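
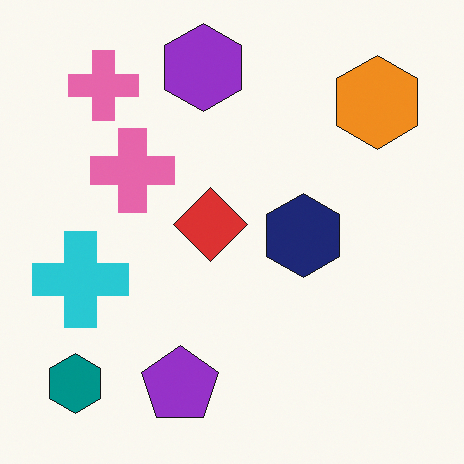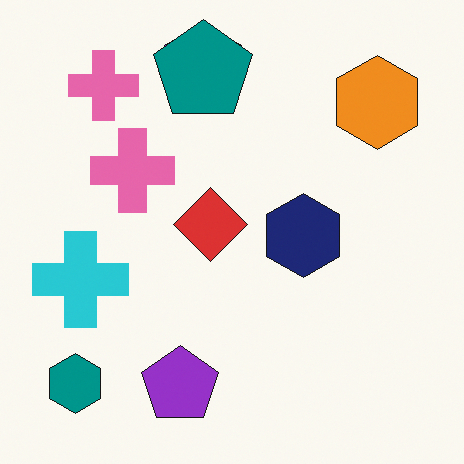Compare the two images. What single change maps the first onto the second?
The transformation is: overlaid with an additional teal pentagon.

A teal pentagon appears in the second image that is absent from the first.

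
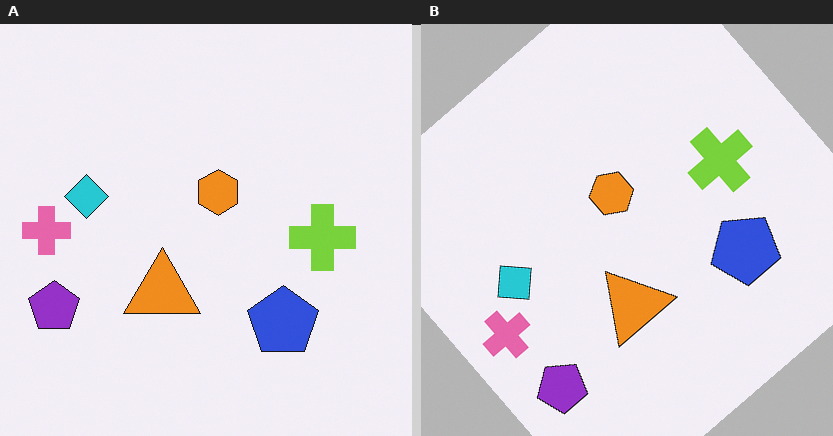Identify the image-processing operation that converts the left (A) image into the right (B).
This is the original image rotated counter-clockwise by a large amount — several tens of degrees.

Every shape is tilted by the same angle and the image corners show triangular fill wedges — a whole-image rotation by a non-right angle.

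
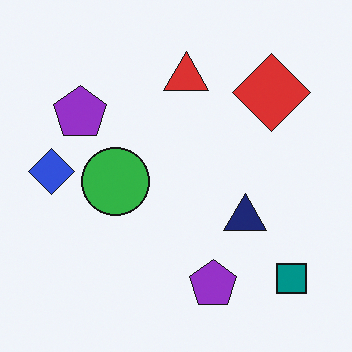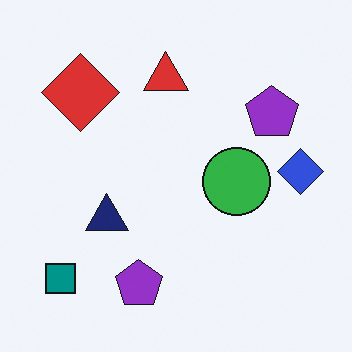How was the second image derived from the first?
The image was flipped horizontally (left ↔ right).

The blue diamond is in the left of the first image and the right of the second — shapes on opposite sides of the vertical midline have swapped in a mirror flip.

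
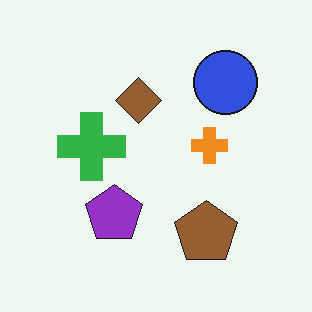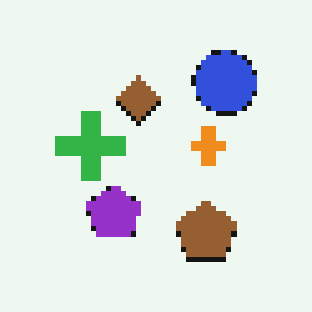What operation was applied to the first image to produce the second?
It was mildly pixelated.

Shapes are reduced to large square blocks; fine edges and outlines are lost — a downscale-then-upscale (mosaic) effect.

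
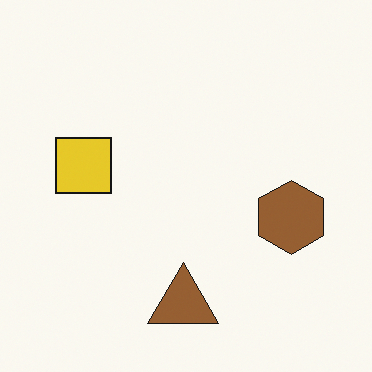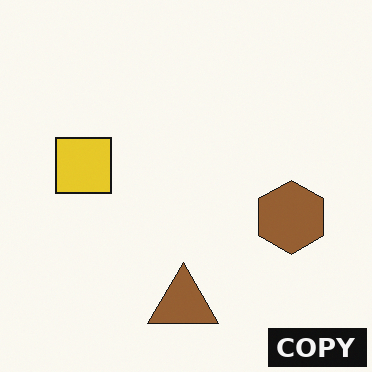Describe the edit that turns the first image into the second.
The transformation is: watermarked with the text "COPY" in the lower-right corner.

A dark label reading "COPY" appears in the lower-right corner.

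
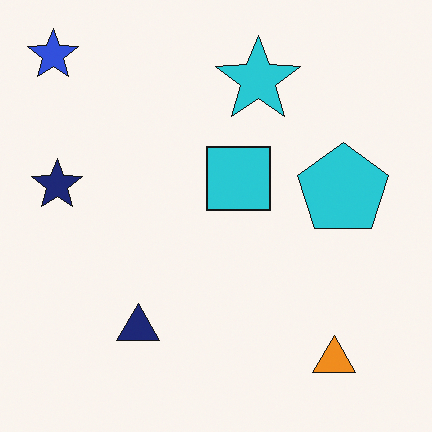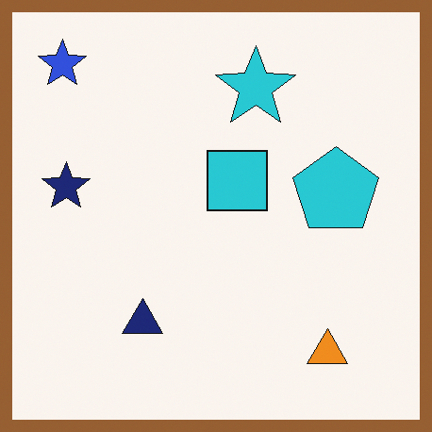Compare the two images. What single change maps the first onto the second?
The transformation is: framed with a brown border.

A solid brown frame runs around the edge of the second image, with the content slightly shrunk inside it.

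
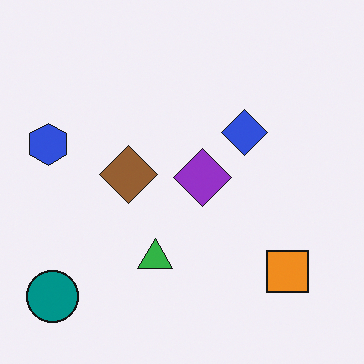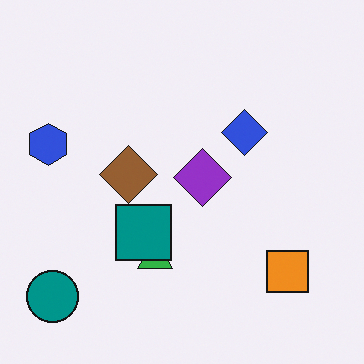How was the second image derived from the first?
The image was overlaid with an additional teal square.

A teal square appears in the second image that is absent from the first.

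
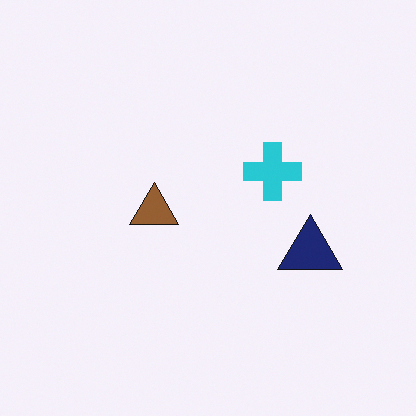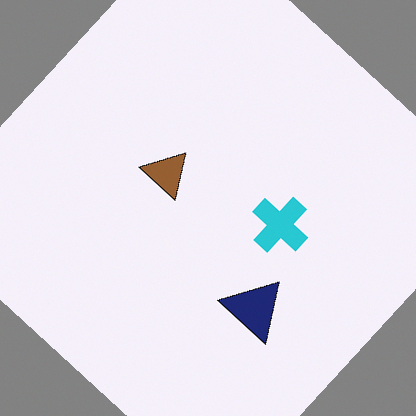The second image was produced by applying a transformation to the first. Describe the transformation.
It was rotated clockwise by a large amount — several tens of degrees.

Every shape is tilted by the same angle and the image corners show triangular fill wedges — a whole-image rotation by a non-right angle.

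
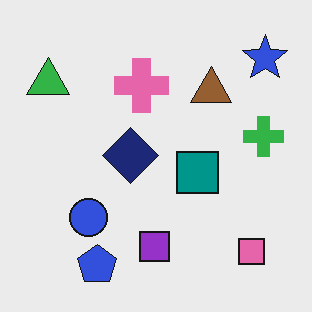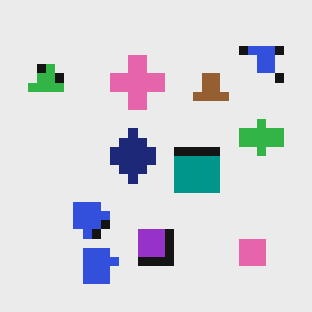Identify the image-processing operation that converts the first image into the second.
The second image is the first heavily pixelated into large blocks.

Shapes are reduced to large square blocks; fine edges and outlines are lost — a downscale-then-upscale (mosaic) effect.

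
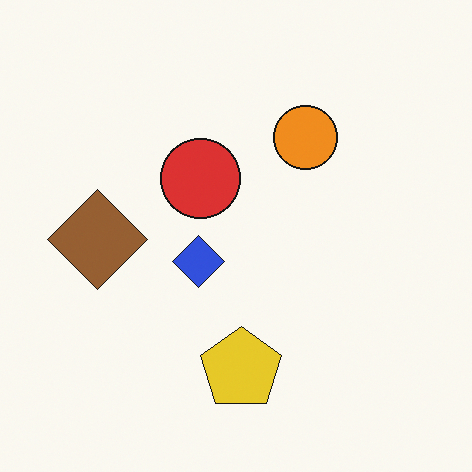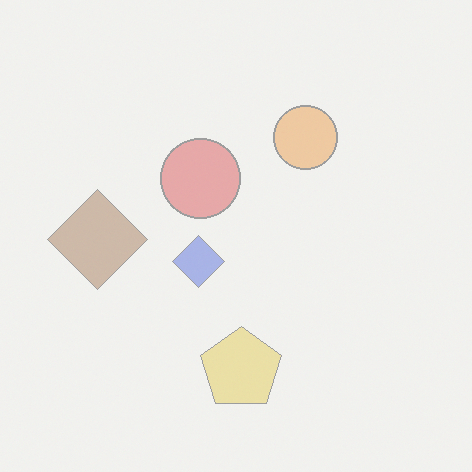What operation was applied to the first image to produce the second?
The second image is the first washed out (contrast reduced).

Tones are pushed toward mid-grey across the whole image — a global contrast change.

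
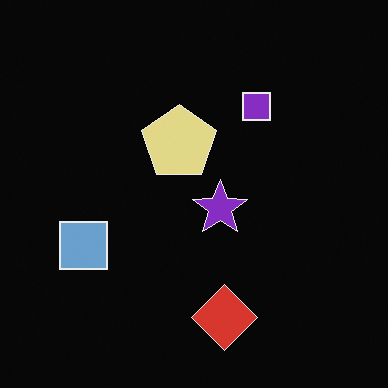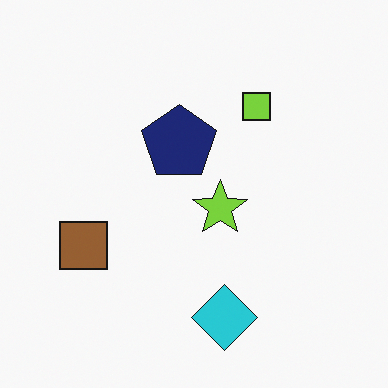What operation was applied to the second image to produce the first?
Color-inverted (negative).

The light background has become dark and every shape's color is its complement — a photographic negative.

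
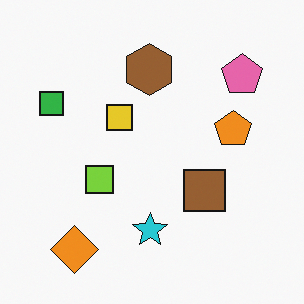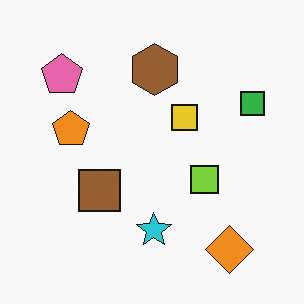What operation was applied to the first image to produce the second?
The second image is the first flipped horizontally (left ↔ right).

The green square is in the left of the first image and the right of the second — shapes on opposite sides of the vertical midline have swapped in a mirror flip.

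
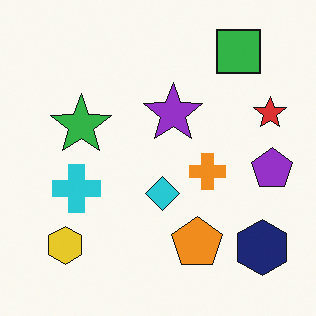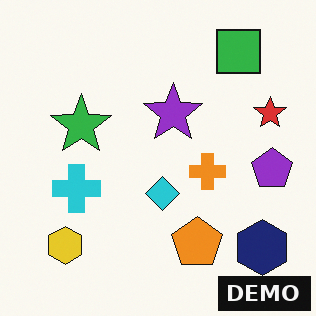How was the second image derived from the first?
The second image is the first watermarked with the text "DEMO" in the lower-right corner.

A dark label reading "DEMO" appears in the lower-right corner.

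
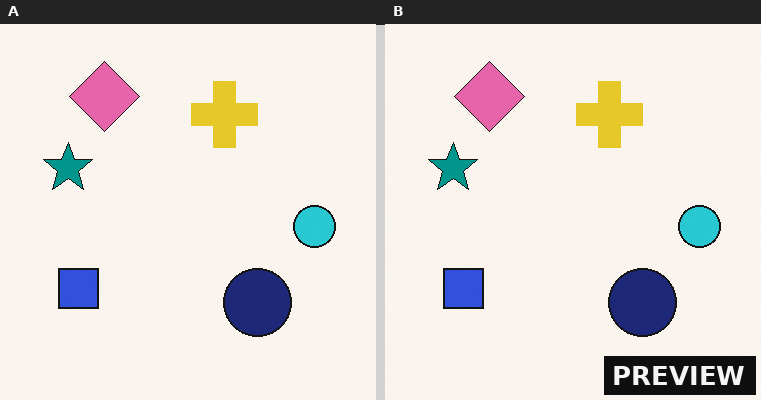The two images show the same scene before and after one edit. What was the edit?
The right (B) image is the left (A) watermarked with the text "PREVIEW" in the lower-right corner.

A dark label reading "PREVIEW" appears in the lower-right corner.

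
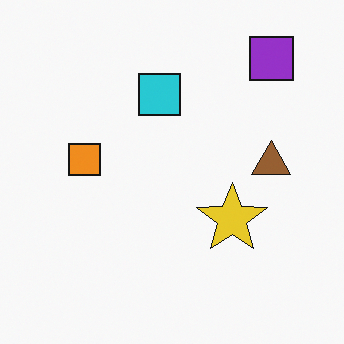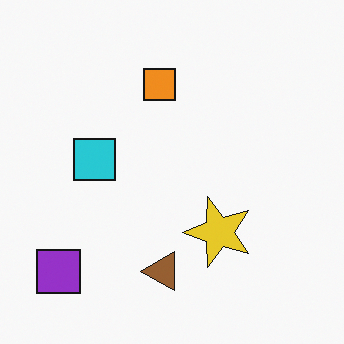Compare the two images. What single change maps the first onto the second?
Transposed (reflected across the top-left ↔ bottom-right diagonal).

Shapes have swapped their row and column positions — what was in the top-right is now in the bottom-left — a diagonal reflection.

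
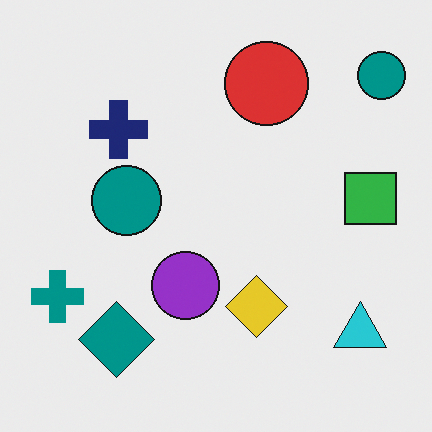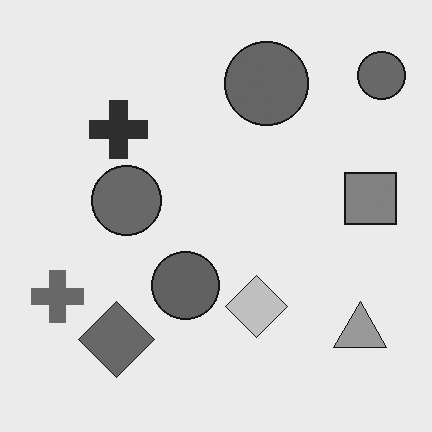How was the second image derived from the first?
The image was converted to grayscale.

All color is removed — every shape is now a shade of grey.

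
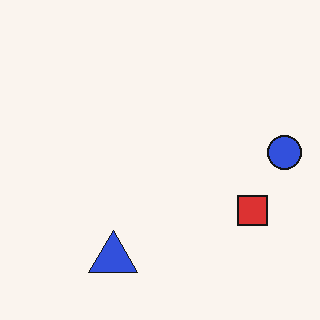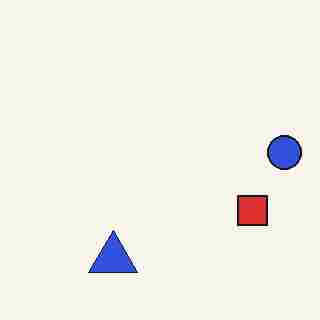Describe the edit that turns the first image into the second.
The image was degraded with heavy JPEG compression.

Blocky 8×8 compression artifacts appear around shape edges and the flat background shows ringing — characteristic JPEG degradation.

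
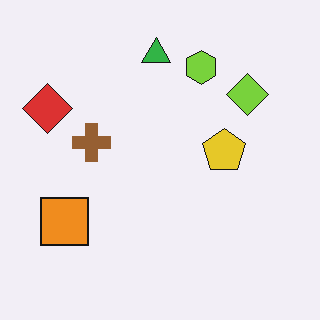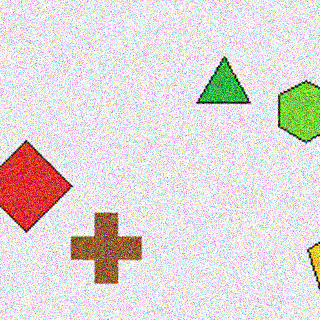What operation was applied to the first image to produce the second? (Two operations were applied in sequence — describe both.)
The second image is the first cropped tightly and scaled back up, then degraded with strong gaussian noise.

The visible shapes are larger and the field of view is narrower; shapes near the original edges may be partly or wholly outside the frame — a crop-and-rescale. Random speckle covers the whole image, including the flat background.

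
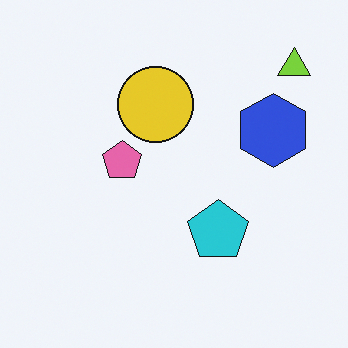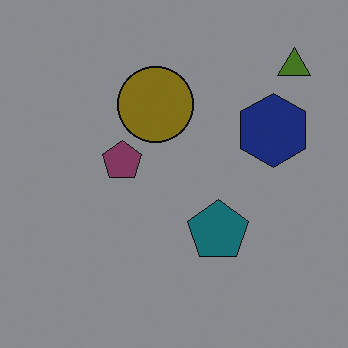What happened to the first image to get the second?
This is the original image darkened a lot.

Every pixel — background and shapes alike — is uniformly darkened.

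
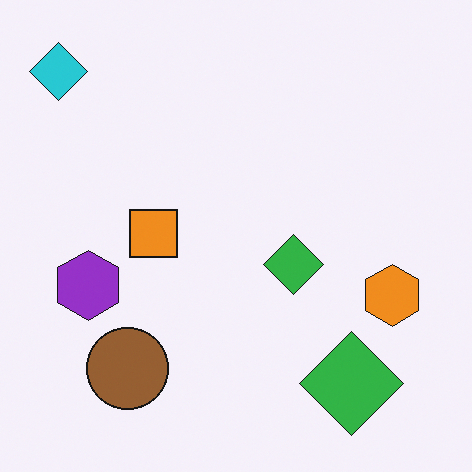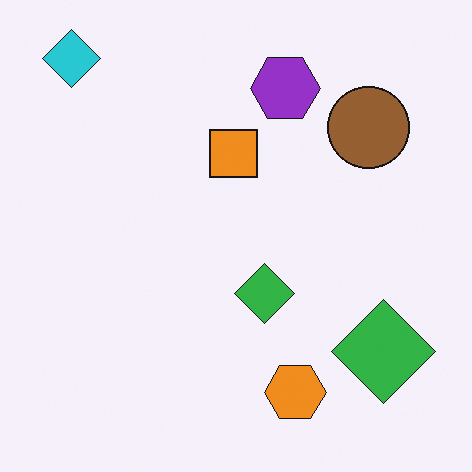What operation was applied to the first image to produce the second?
The second image is the first transposed (reflected across the top-left ↔ bottom-right diagonal).

Shapes have swapped their row and column positions — what was in the top-right is now in the bottom-left — a diagonal reflection.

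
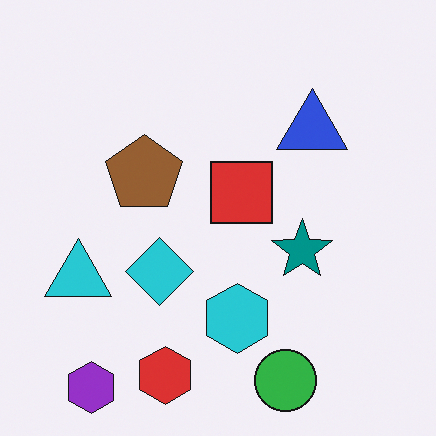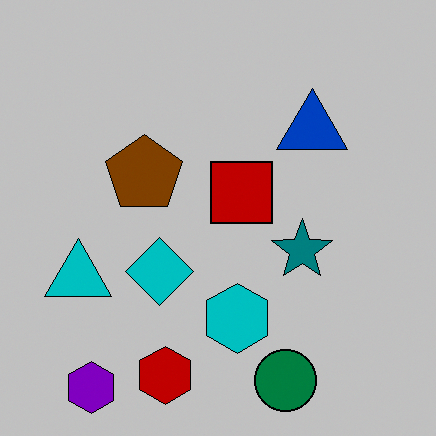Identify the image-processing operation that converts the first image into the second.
The transformation is: aggressively posterized.

Each flat color has snapped to a coarser quantized level — most visibly, the near-white background has dropped to a flat grey.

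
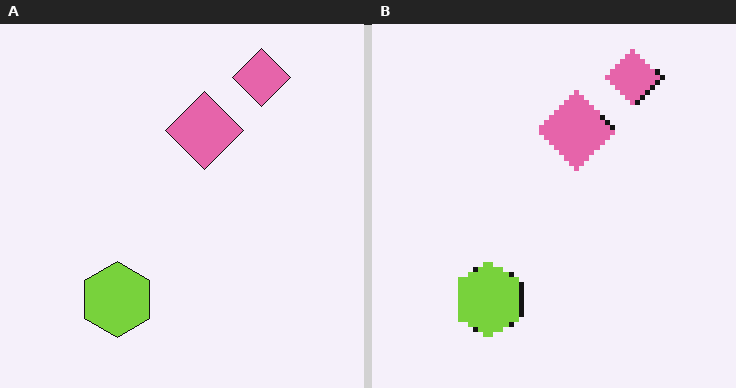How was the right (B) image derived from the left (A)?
This is the original image mildly pixelated.

Shapes are reduced to large square blocks; fine edges and outlines are lost — a downscale-then-upscale (mosaic) effect.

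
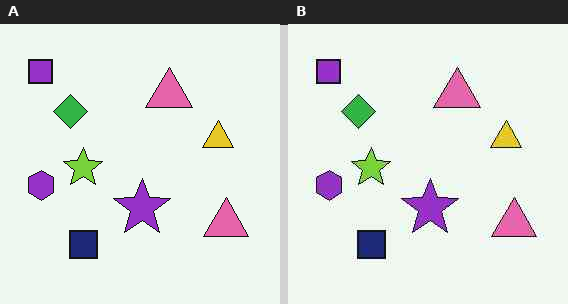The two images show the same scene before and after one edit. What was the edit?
It was given moderate JPEG compression.

Blocky 8×8 compression artifacts appear around shape edges and the flat background shows ringing — characteristic JPEG degradation.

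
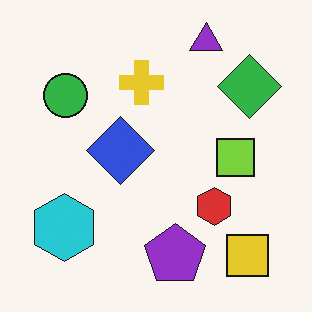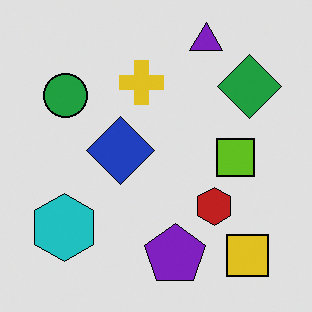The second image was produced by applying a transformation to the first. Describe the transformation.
This is the original image posterized to a reduced palette.

Each flat color has snapped to a coarser quantized level — most visibly, the near-white background has dropped to a flat grey.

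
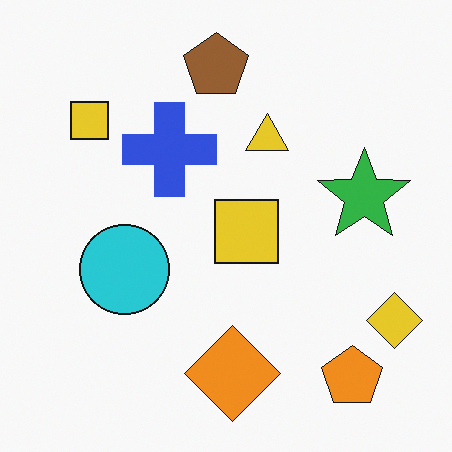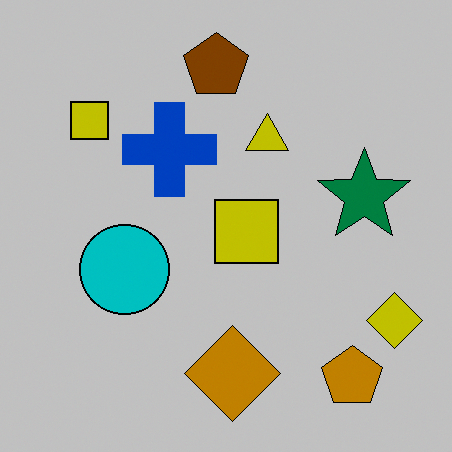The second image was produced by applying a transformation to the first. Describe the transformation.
Heavily posterized to just a handful of flat colors.

Each flat color has snapped to a coarser quantized level — most visibly, the near-white background has dropped to a flat grey.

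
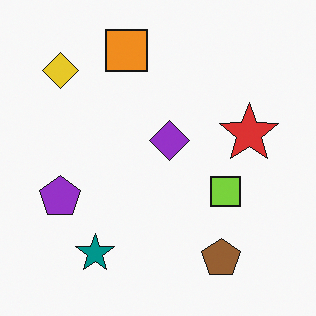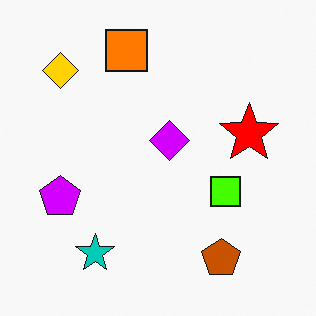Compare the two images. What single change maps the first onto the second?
This is the original image made much more vivid (saturation change).

All colors are more vivid — a global saturation change.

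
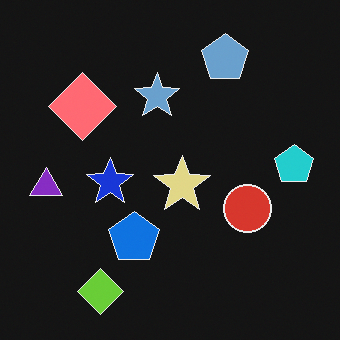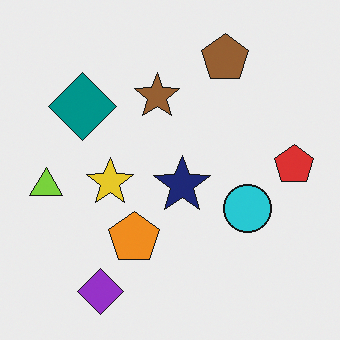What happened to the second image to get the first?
The transformation is: color-inverted (negative).

The light background has become dark and every shape's color is its complement — a photographic negative.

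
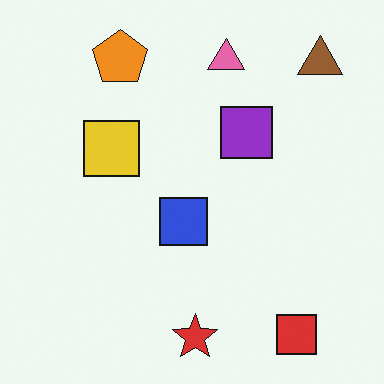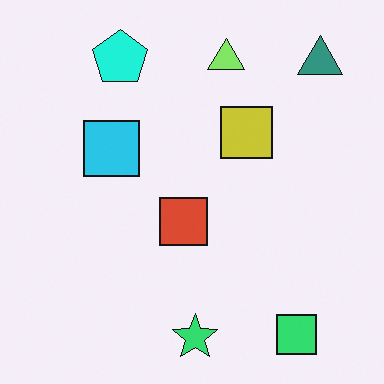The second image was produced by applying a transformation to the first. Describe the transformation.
Hue-shifted by a moderate amount.

Every shape's color has rotated by the same amount around the hue wheel — a uniform hue shift.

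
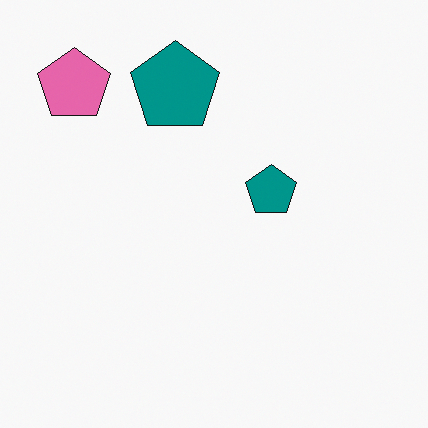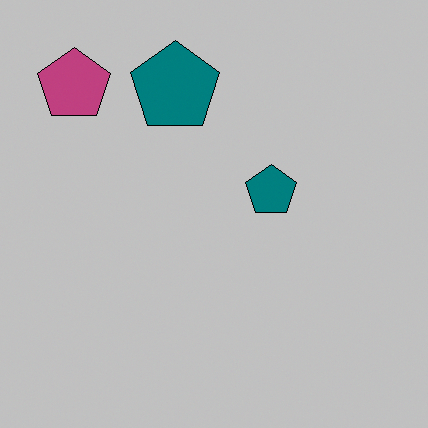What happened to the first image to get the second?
This is the original image aggressively posterized.

Each flat color has snapped to a coarser quantized level — most visibly, the near-white background has dropped to a flat grey.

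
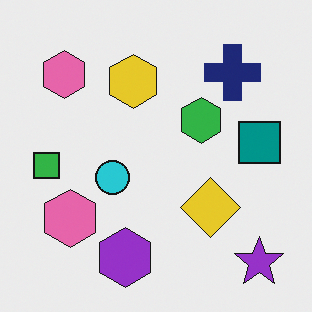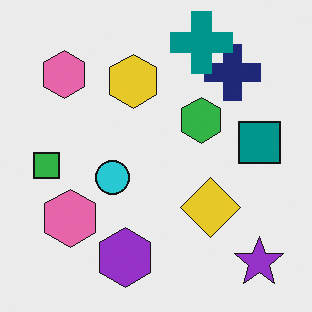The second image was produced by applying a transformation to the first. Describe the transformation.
The second image is the first overlaid with an additional teal cross.

A teal cross appears in the second image that is absent from the first.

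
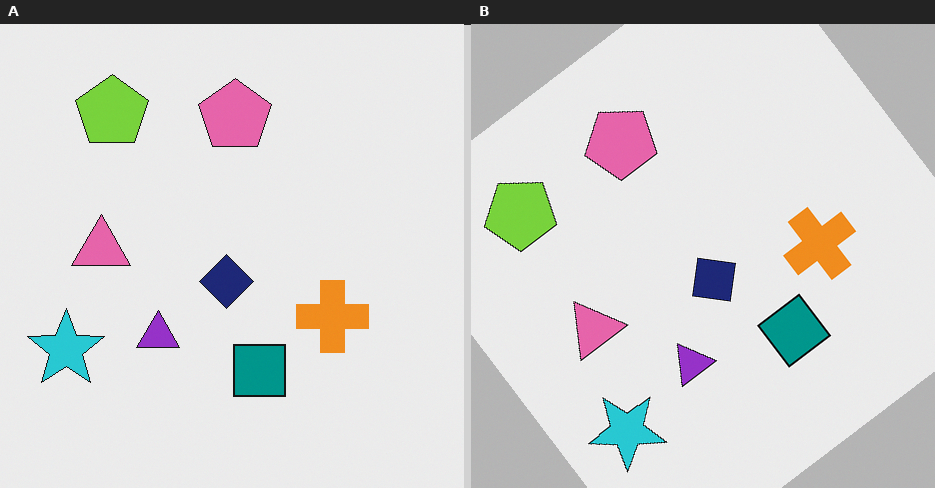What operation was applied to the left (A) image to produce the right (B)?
It was rotated counter-clockwise by a large amount — several tens of degrees.

Every shape is tilted by the same angle and the image corners show triangular fill wedges — a whole-image rotation by a non-right angle.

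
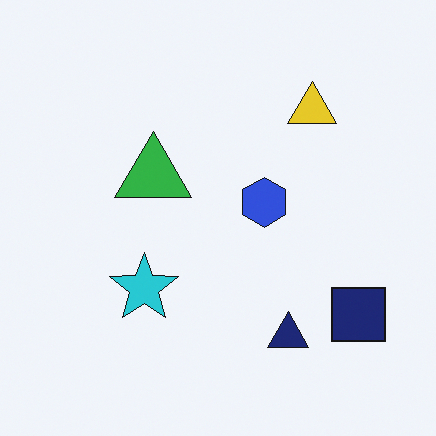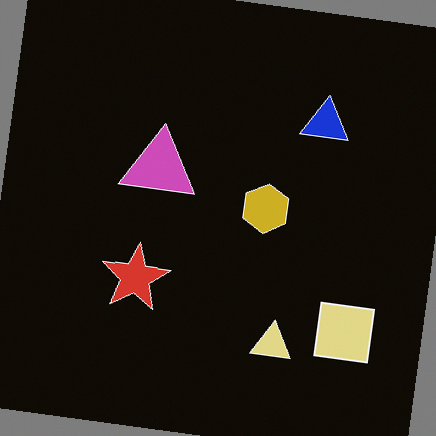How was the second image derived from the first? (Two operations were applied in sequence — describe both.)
The transformation is: rotated clockwise by a small amount, then color-inverted (negative).

Every shape is tilted by the same angle and the image corners show triangular fill wedges — a whole-image rotation by a non-right angle. The light background has become dark and every shape's color is its complement — a photographic negative.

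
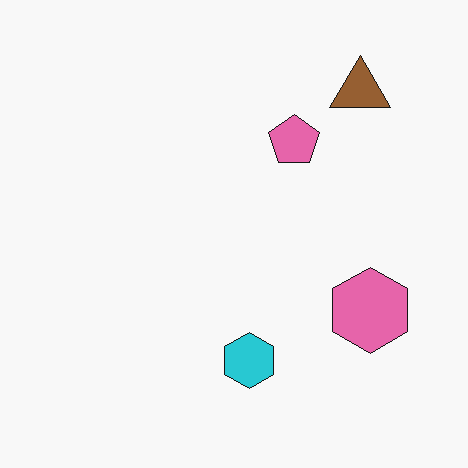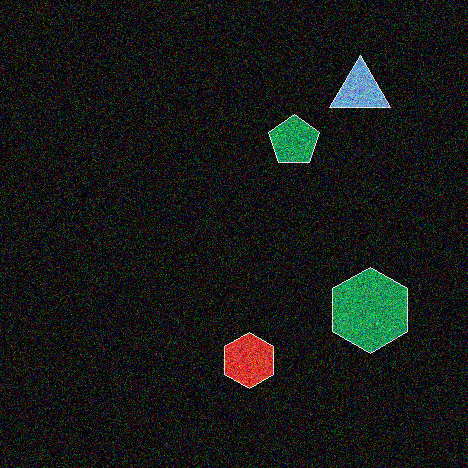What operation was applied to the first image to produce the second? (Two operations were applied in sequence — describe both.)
Degraded with a thick layer of grain, then color-inverted (negative).

Random speckle covers the whole image, including the flat background. The light background has become dark and every shape's color is its complement — a photographic negative.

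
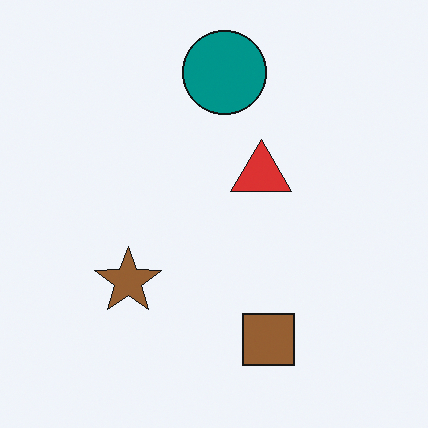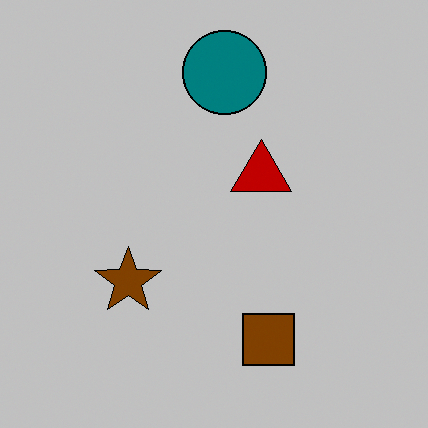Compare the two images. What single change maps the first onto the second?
The image was aggressively posterized.

Each flat color has snapped to a coarser quantized level — most visibly, the near-white background has dropped to a flat grey.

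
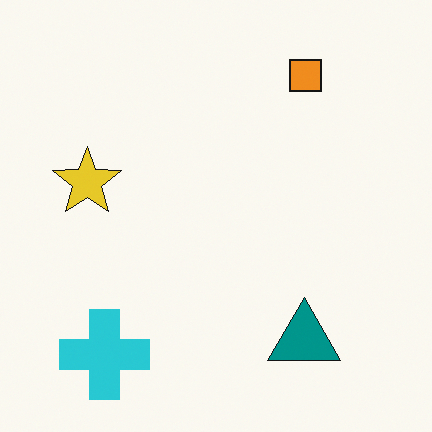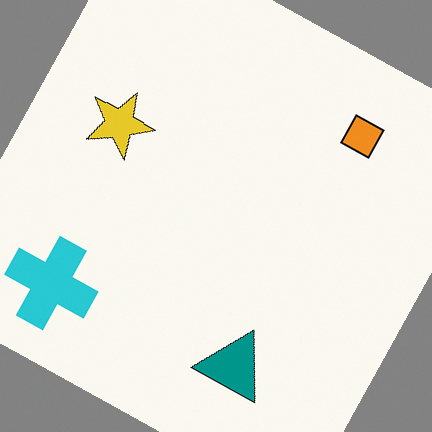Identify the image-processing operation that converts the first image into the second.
The second image is the first rotated clockwise by a moderate amount.

Every shape is tilted by the same angle and the image corners show triangular fill wedges — a whole-image rotation by a non-right angle.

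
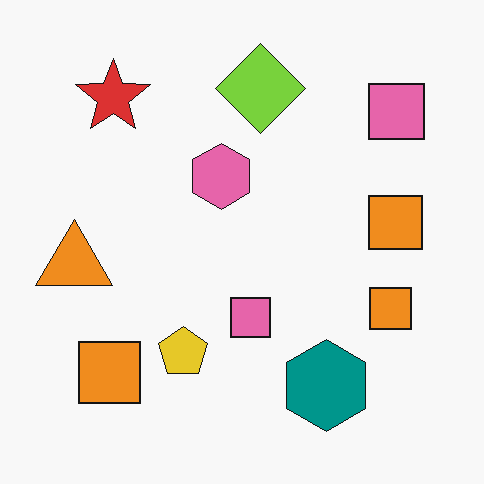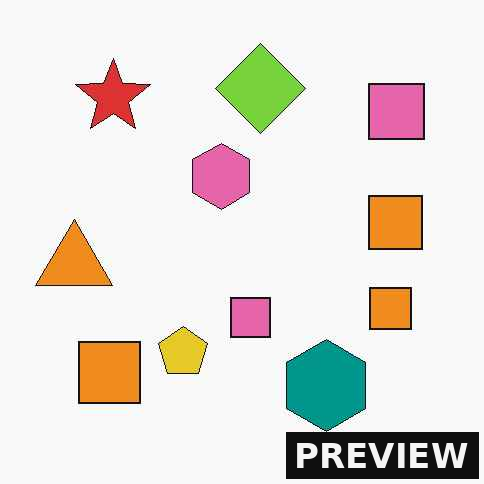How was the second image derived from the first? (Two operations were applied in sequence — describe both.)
This is the original image JPEG-compressed with visible artifacts, then watermarked with the text "PREVIEW" in the lower-right corner.

Blocky 8×8 compression artifacts appear around shape edges and the flat background shows ringing — characteristic JPEG degradation. A dark label reading "PREVIEW" appears in the lower-right corner.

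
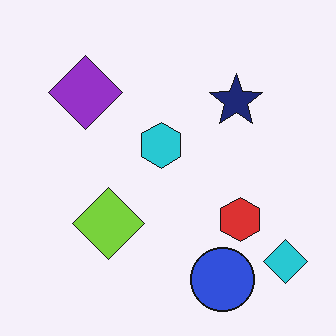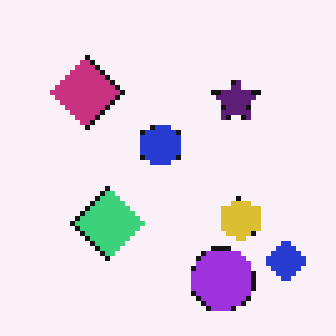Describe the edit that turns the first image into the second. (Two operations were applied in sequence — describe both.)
The transformation is: mildly pixelated, then hue-shifted slightly.

Shapes are reduced to large square blocks; fine edges and outlines are lost — a downscale-then-upscale (mosaic) effect. Every shape's color has rotated by the same amount around the hue wheel — a uniform hue shift.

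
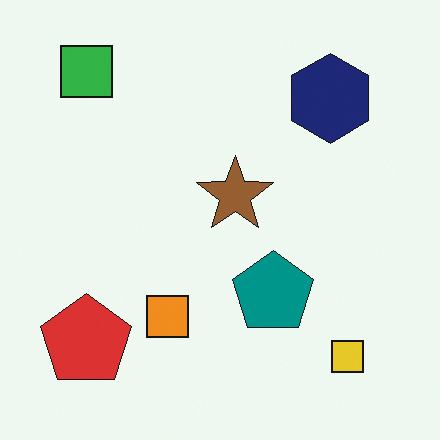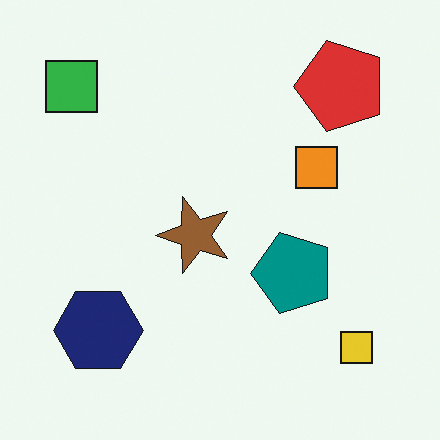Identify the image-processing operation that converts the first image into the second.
The transformation is: transposed (reflected across the top-left ↔ bottom-right diagonal).

Shapes have swapped their row and column positions — what was in the top-right is now in the bottom-left — a diagonal reflection.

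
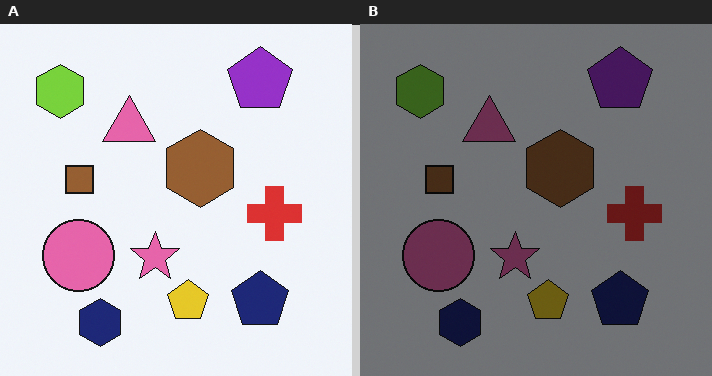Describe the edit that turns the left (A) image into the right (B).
The transformation is: darkened a lot.

Every pixel — background and shapes alike — is uniformly darkened.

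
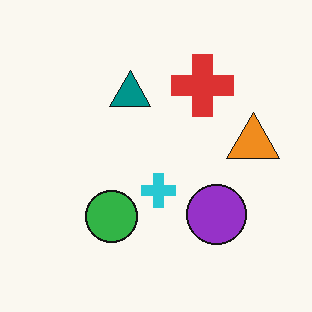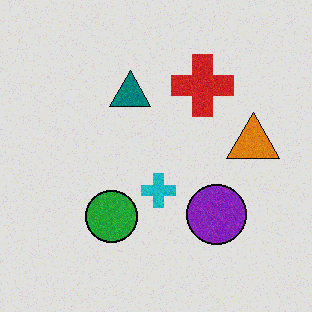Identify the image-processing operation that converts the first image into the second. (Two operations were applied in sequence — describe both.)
This is the original image degraded with light additive noise, then moderately posterized.

Random speckle covers the whole image, including the flat background. Each flat color has snapped to a coarser quantized level — most visibly, the near-white background has dropped to a flat grey.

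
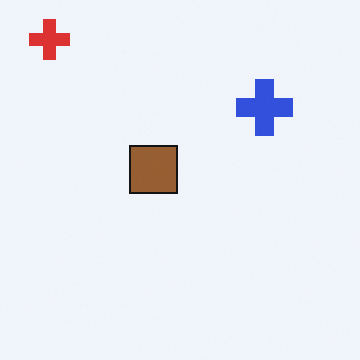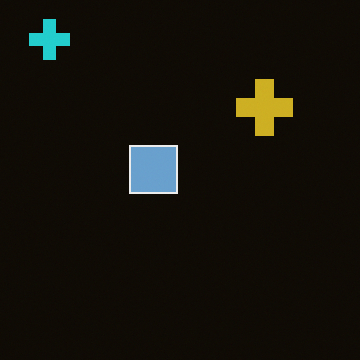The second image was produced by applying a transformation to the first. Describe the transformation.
This is the original image color-inverted (negative).

The light background has become dark and every shape's color is its complement — a photographic negative.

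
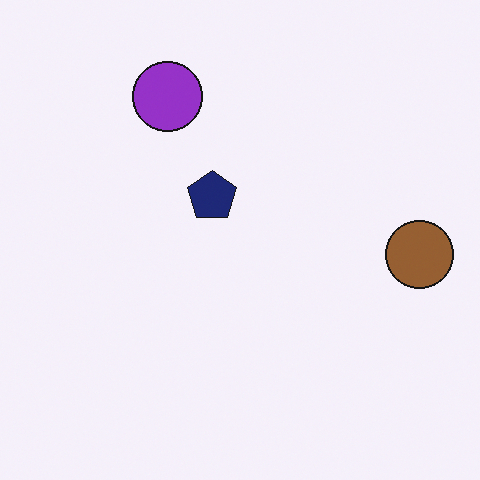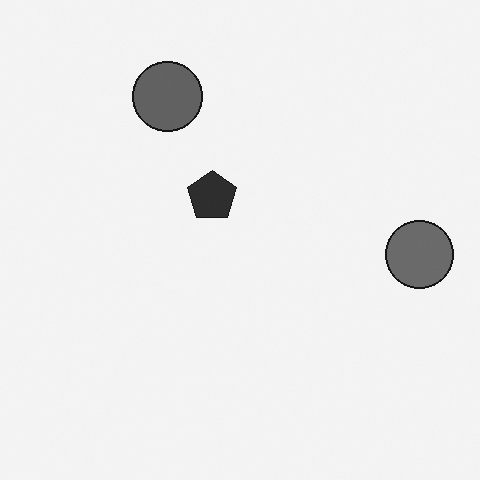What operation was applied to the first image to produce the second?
Converted to grayscale.

All color is removed — every shape is now a shade of grey.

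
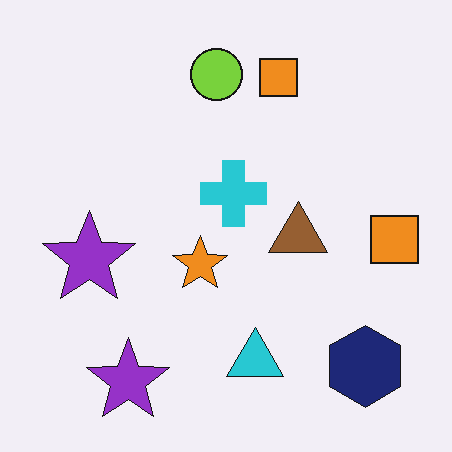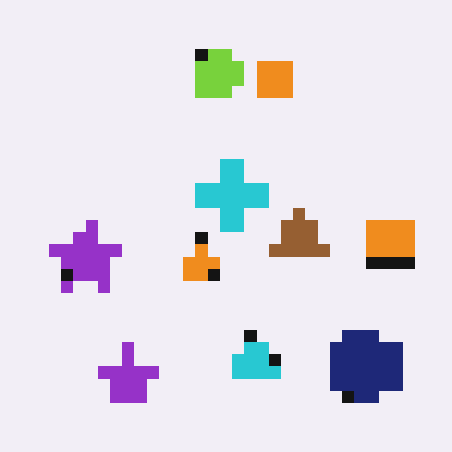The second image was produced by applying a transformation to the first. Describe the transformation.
This is the original image heavily pixelated into large blocks.

Shapes are reduced to large square blocks; fine edges and outlines are lost — a downscale-then-upscale (mosaic) effect.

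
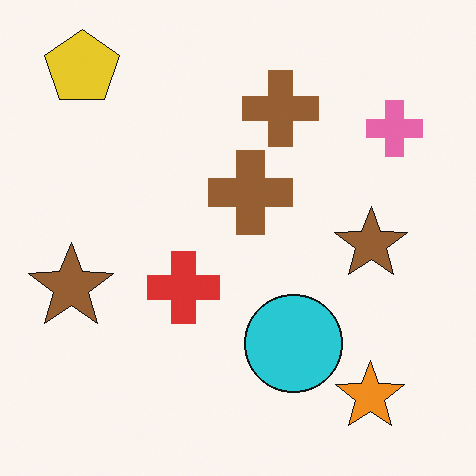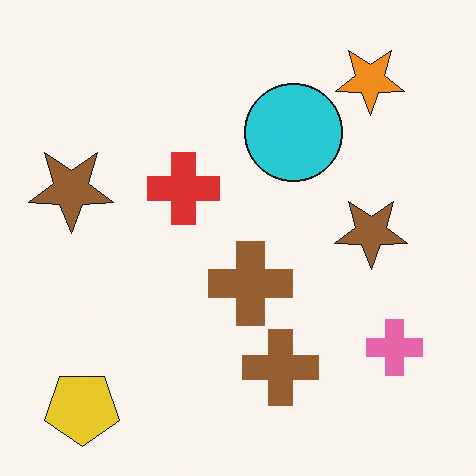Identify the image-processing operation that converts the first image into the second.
The second image is the first flipped vertically (top ↔ bottom).

The yellow pentagon is in the top-left of the first image and the bottom-left of the second — shapes on opposite sides of the horizontal midline have swapped in a mirror flip.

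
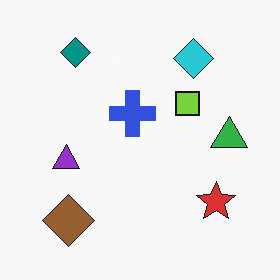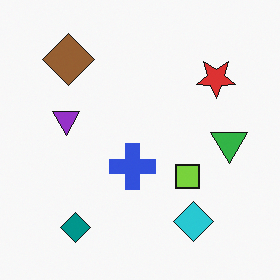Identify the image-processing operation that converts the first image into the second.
The transformation is: flipped vertically (top ↔ bottom).

The teal diamond is in the top-left of the first image and the bottom-left of the second — shapes on opposite sides of the horizontal midline have swapped in a mirror flip.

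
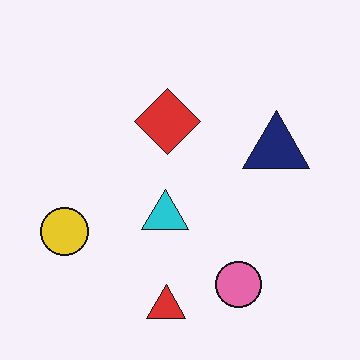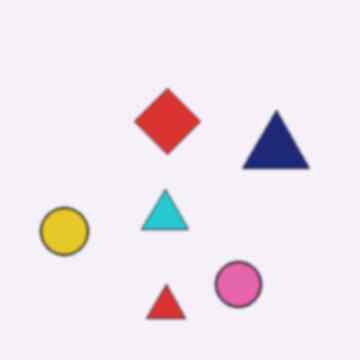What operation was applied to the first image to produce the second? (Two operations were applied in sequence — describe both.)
It was lightly blurred, then given moderate JPEG compression.

Shape edges and outlines are uniformly softened across the whole image. Blocky 8×8 compression artifacts appear around shape edges and the flat background shows ringing — characteristic JPEG degradation.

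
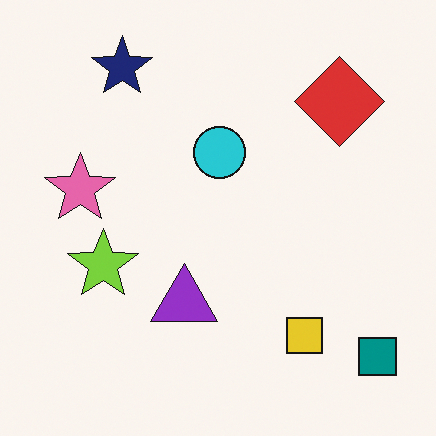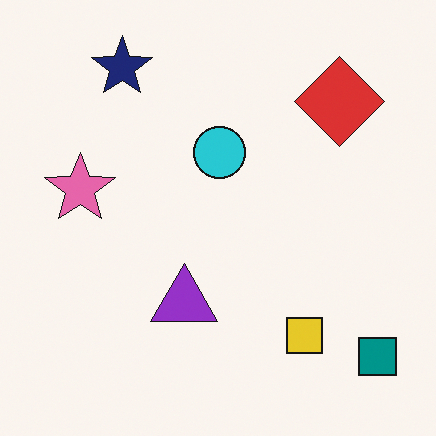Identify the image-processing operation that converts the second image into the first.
The transformation is: overlaid with an additional lime star.

A lime star appears in the first image that is absent from the second.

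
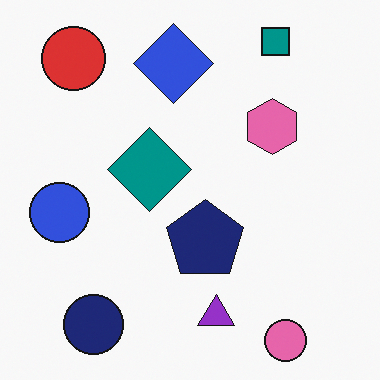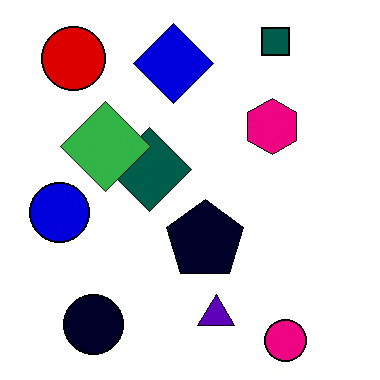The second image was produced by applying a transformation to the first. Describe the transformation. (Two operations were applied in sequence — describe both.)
The transformation is: boosted in contrast, then overlaid with an additional green diamond.

Tones are pushed away from mid-grey across the whole image — a global contrast change. A green diamond appears in the second image that is absent from the first.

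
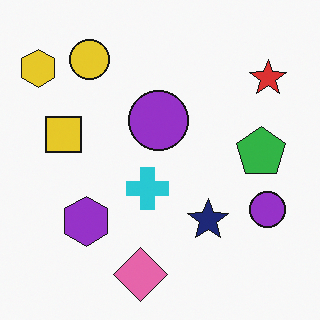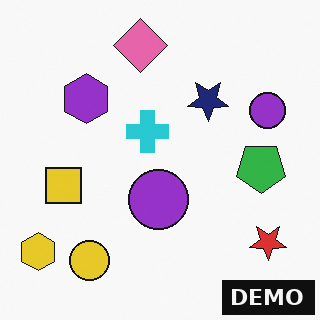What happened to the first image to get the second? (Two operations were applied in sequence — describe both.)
It was flipped vertically (top ↔ bottom), then watermarked with the text "DEMO" in the lower-right corner.

The pink diamond is in the bottom of the first image and the top of the second — shapes on opposite sides of the horizontal midline have swapped in a mirror flip. A dark label reading "DEMO" appears in the lower-right corner.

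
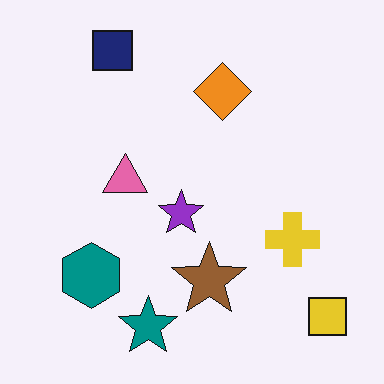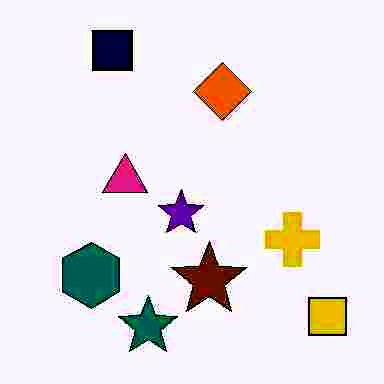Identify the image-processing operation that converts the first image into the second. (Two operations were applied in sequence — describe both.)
This is the original image heavily JPEG-compressed with obvious blocking artifacts, then boosted in contrast.

Blocky 8×8 compression artifacts appear around shape edges and the flat background shows ringing — characteristic JPEG degradation. Tones are pushed away from mid-grey across the whole image — a global contrast change.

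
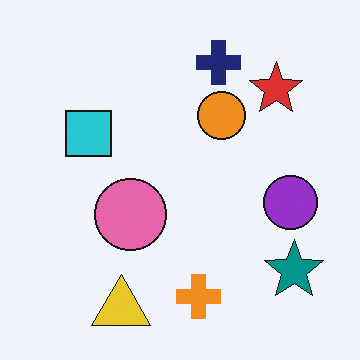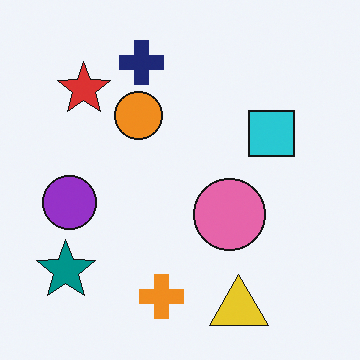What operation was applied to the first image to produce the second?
This is the original image flipped horizontally (left ↔ right).

The teal star is in the bottom-right of the first image and the bottom-left of the second — shapes on opposite sides of the vertical midline have swapped in a mirror flip.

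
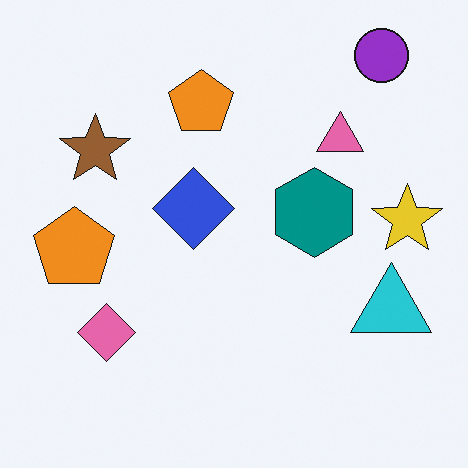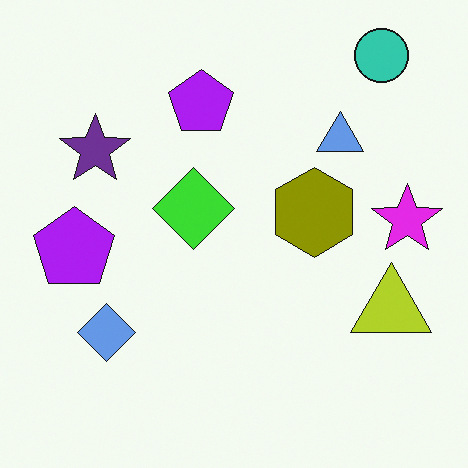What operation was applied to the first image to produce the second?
This is the original image hue-shifted by a large amount.

Every shape's color has rotated by the same amount around the hue wheel — a uniform hue shift.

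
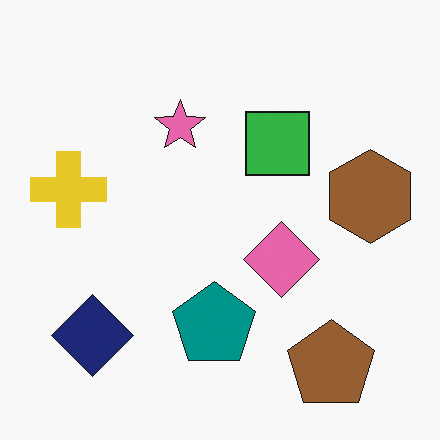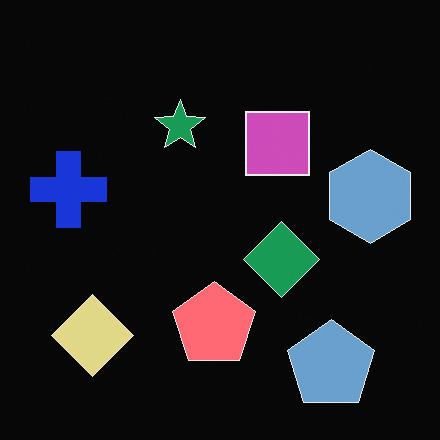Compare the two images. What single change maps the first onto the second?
The transformation is: color-inverted (negative).

The light background has become dark and every shape's color is its complement — a photographic negative.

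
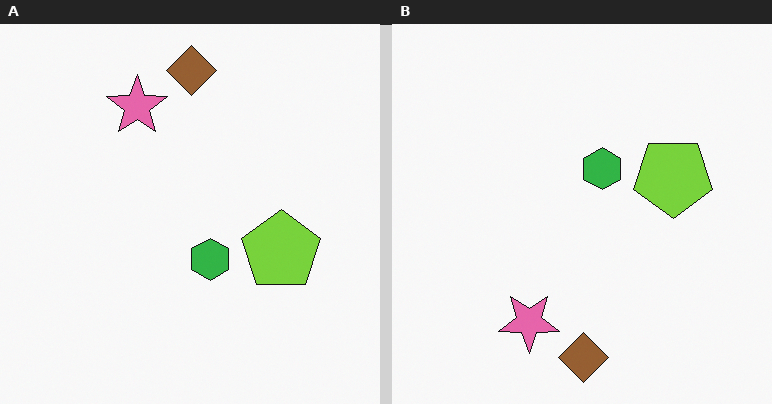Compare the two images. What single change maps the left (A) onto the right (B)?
This is the original image flipped vertically (top ↔ bottom).

The brown diamond is in the top of the left (A) image and the bottom of the right (B) — shapes on opposite sides of the horizontal midline have swapped in a mirror flip.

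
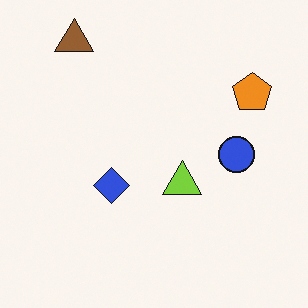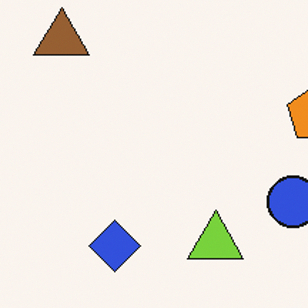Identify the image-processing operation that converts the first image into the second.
Cropped slightly and scaled back up.

The visible shapes are larger and the field of view is narrower; shapes near the original edges may be partly or wholly outside the frame — a crop-and-rescale.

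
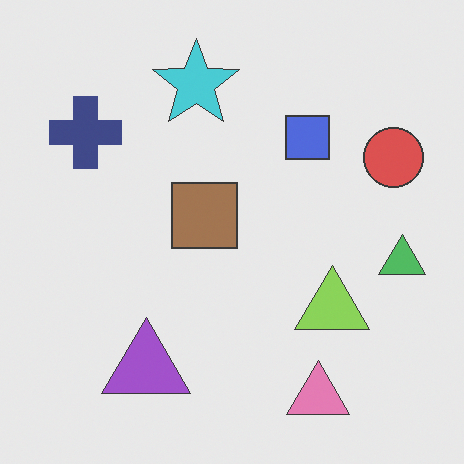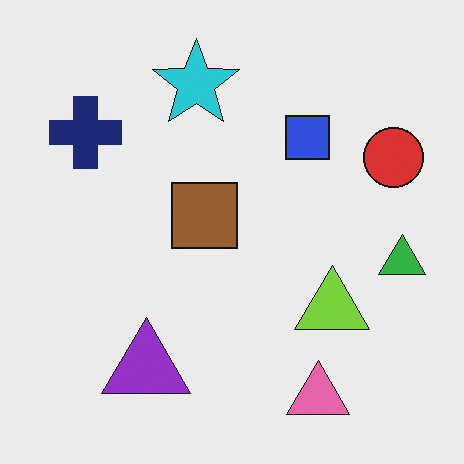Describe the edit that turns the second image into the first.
The first image is the second given slightly reduced contrast.

Tones are pushed toward mid-grey across the whole image — a global contrast change.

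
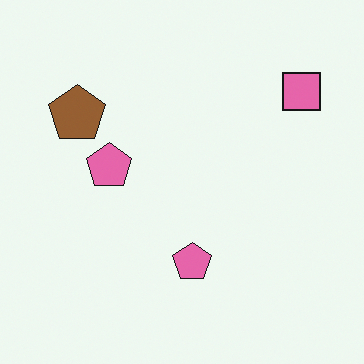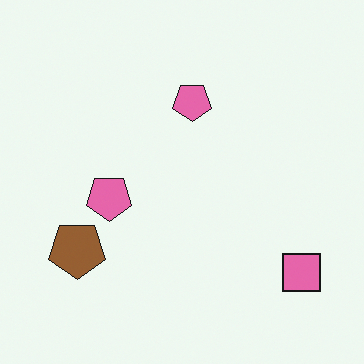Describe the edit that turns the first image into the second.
The transformation is: flipped vertically (top ↔ bottom).

The pink square is in the top-right of the first image and the bottom-right of the second — shapes on opposite sides of the horizontal midline have swapped in a mirror flip.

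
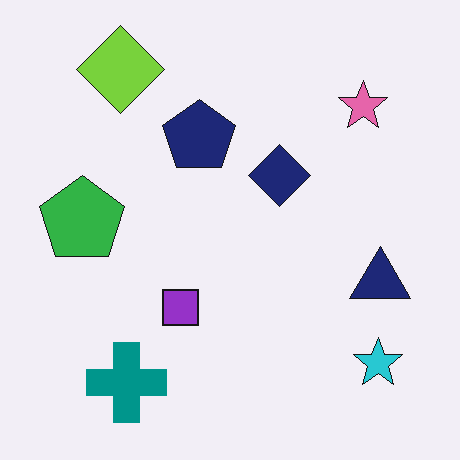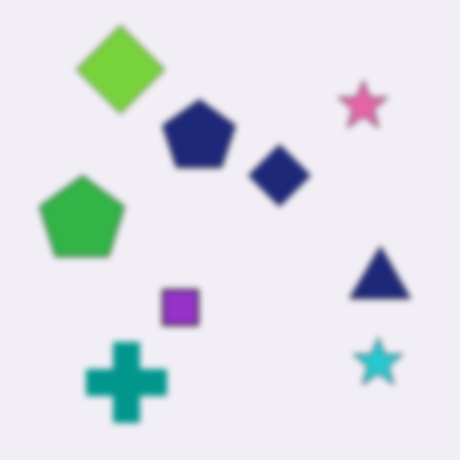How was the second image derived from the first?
The image was moderately blurred.

Shape edges and outlines are uniformly softened across the whole image.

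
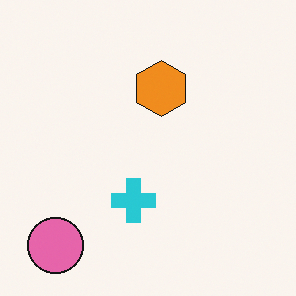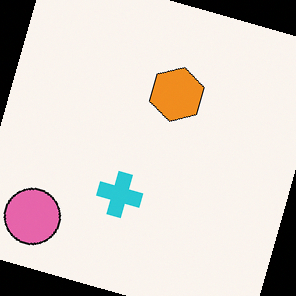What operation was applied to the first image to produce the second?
The transformation is: rotated clockwise by a clearly visible amount.

Every shape is tilted by the same angle and the image corners show triangular fill wedges — a whole-image rotation by a non-right angle.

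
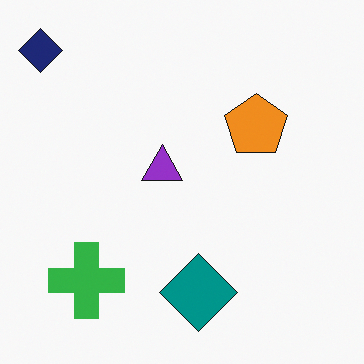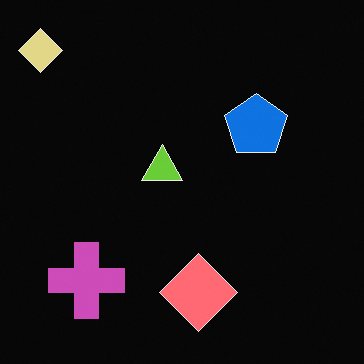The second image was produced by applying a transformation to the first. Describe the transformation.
It was color-inverted (negative).

The light background has become dark and every shape's color is its complement — a photographic negative.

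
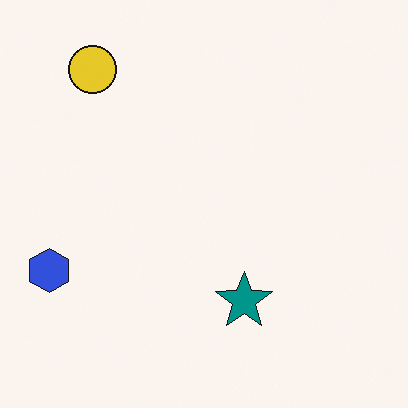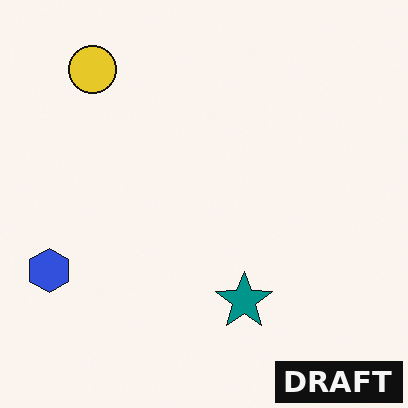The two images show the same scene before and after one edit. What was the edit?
The image was watermarked with the text "DRAFT" in the lower-right corner.

A dark label reading "DRAFT" appears in the lower-right corner.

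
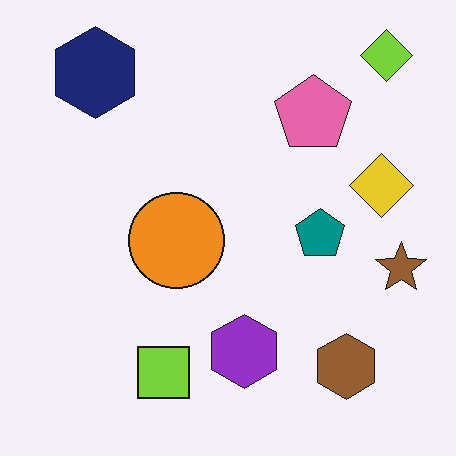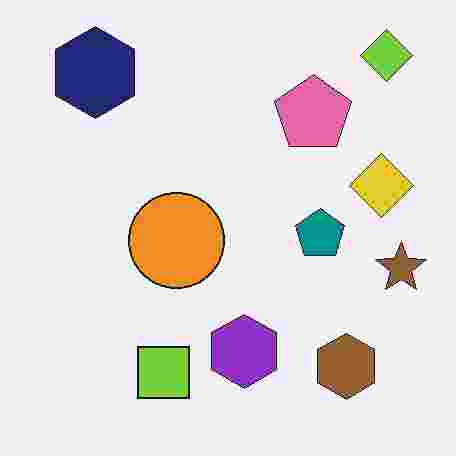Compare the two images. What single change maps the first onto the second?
The image was degraded with heavy JPEG compression.

Blocky 8×8 compression artifacts appear around shape edges and the flat background shows ringing — characteristic JPEG degradation.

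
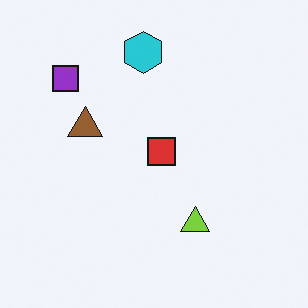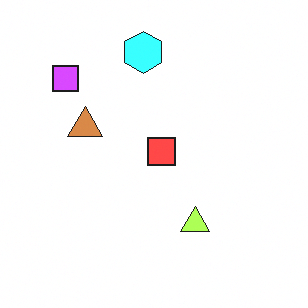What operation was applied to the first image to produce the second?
The image was noticeably brightened.

Every pixel — background and shapes alike — is uniformly brightened.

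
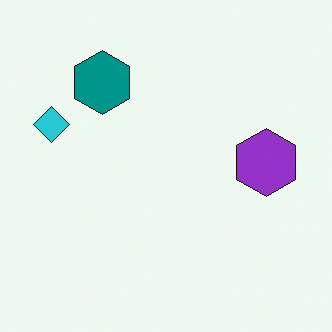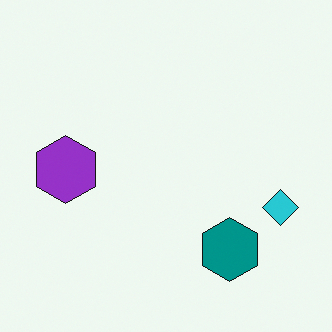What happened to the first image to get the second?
Rotated 180°.

The cyan diamond sits in the left of the first image and the right of the second — consistent with a whole-image 180° rotation.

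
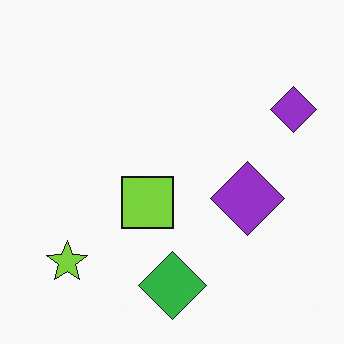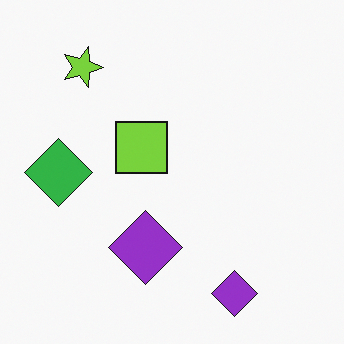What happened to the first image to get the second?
The second image is the first rotated 90° clockwise.

The lime star sits in the bottom-left of the first image and the top-left of the second — consistent with a whole-image 90° clockwise rotation.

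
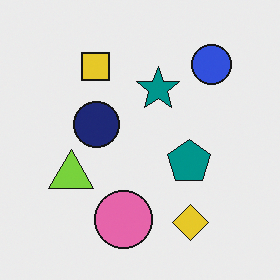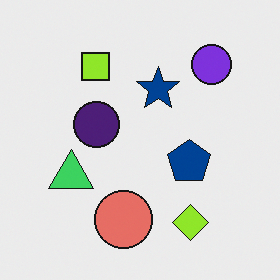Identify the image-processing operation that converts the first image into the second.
The second image is the first hue-shifted by a small amount.

Every shape's color has rotated by the same amount around the hue wheel — a uniform hue shift.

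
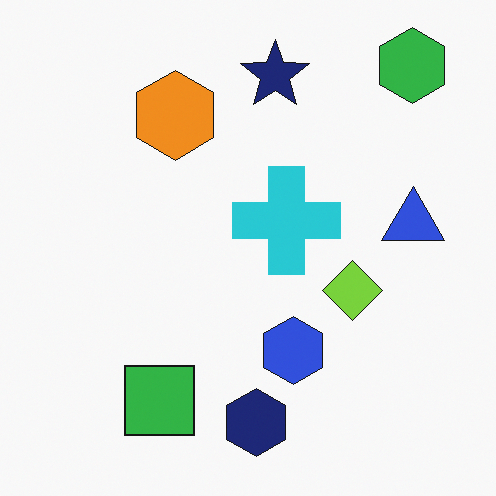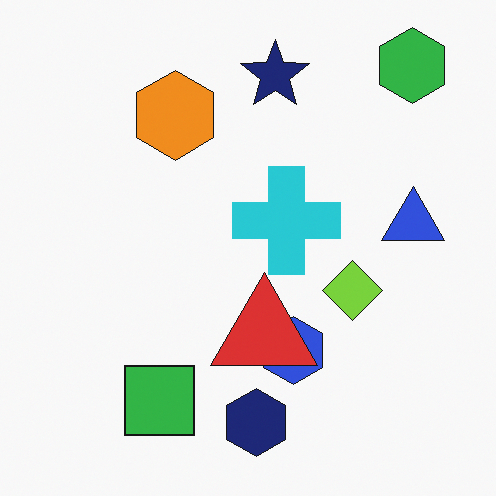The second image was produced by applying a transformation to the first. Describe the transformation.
The image was overlaid with an additional red triangle.

A red triangle appears in the second image that is absent from the first.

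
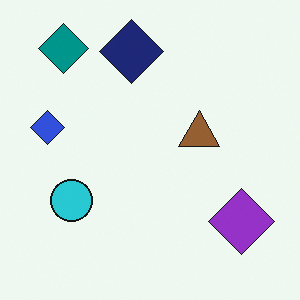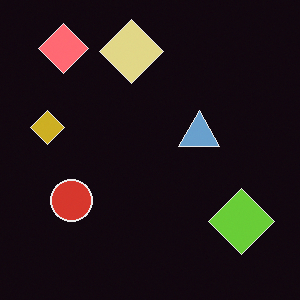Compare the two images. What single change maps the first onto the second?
The image was color-inverted (negative).

The light background has become dark and every shape's color is its complement — a photographic negative.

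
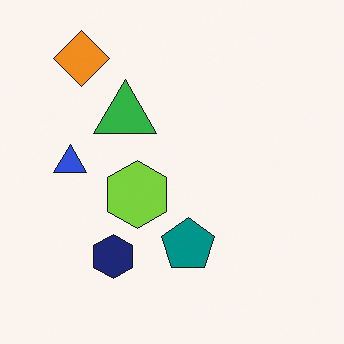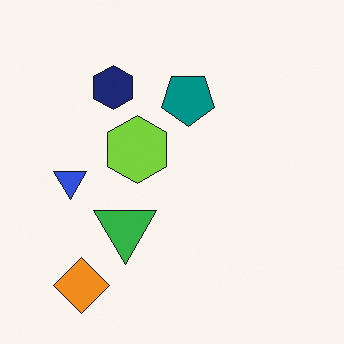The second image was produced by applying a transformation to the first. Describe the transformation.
The image was flipped vertically (top ↔ bottom).

The orange diamond is in the top-left of the first image and the bottom-left of the second — shapes on opposite sides of the horizontal midline have swapped in a mirror flip.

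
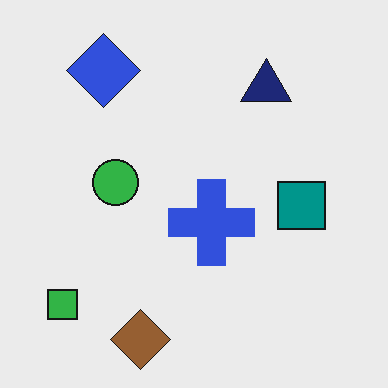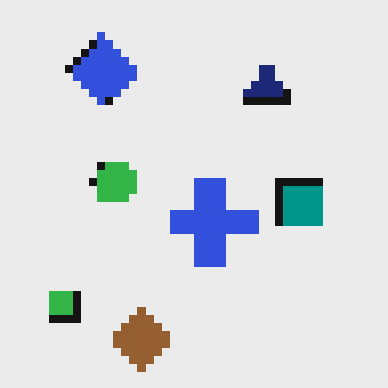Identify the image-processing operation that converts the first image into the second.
The image was moderately pixelated.

Shapes are reduced to large square blocks; fine edges and outlines are lost — a downscale-then-upscale (mosaic) effect.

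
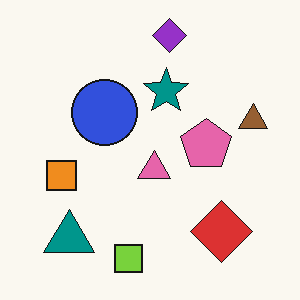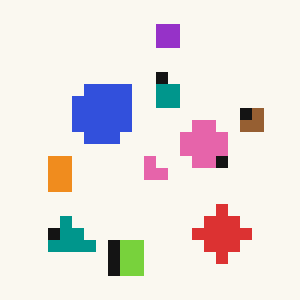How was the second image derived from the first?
This is the original image heavily pixelated into large blocks.

Shapes are reduced to large square blocks; fine edges and outlines are lost — a downscale-then-upscale (mosaic) effect.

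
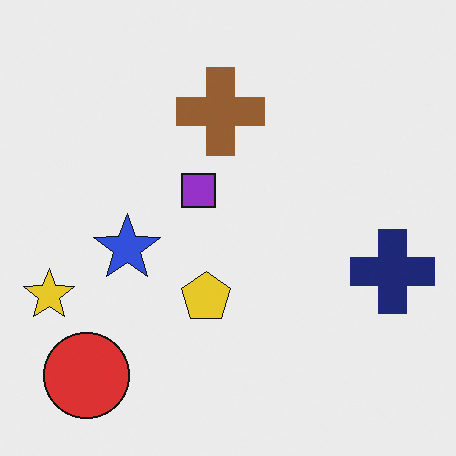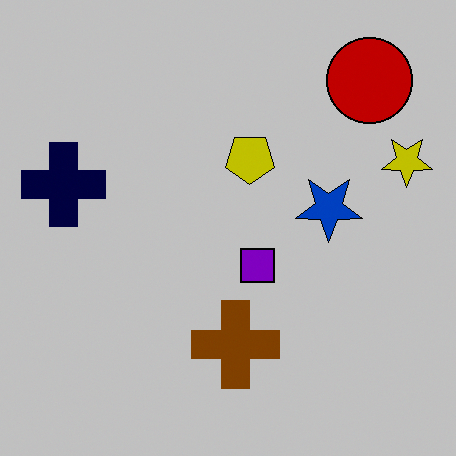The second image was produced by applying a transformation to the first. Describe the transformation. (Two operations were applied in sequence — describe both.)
The transformation is: heavily posterized to just a handful of flat colors, then rotated 180°.

Each flat color has snapped to a coarser quantized level — most visibly, the near-white background has dropped to a flat grey. The red circle sits in the bottom-left of the first image and the top-right of the second — consistent with a whole-image 180° rotation.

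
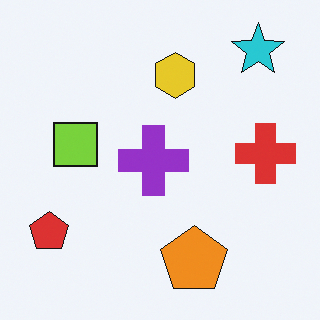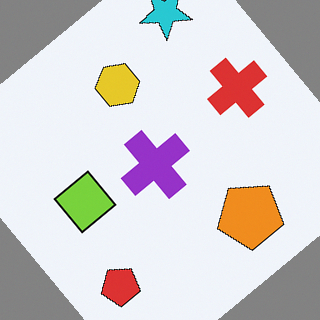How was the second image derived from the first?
This is the original image rotated counter-clockwise by a large amount — several tens of degrees.

Every shape is tilted by the same angle and the image corners show triangular fill wedges — a whole-image rotation by a non-right angle.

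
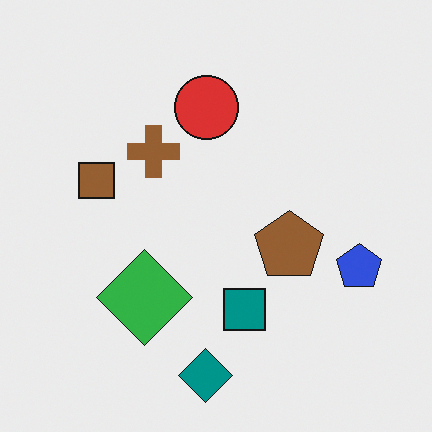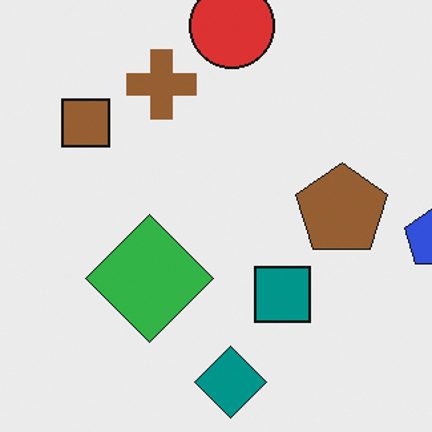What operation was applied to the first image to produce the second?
Cropped slightly and scaled back up.

The visible shapes are larger and the field of view is narrower; shapes near the original edges may be partly or wholly outside the frame — a crop-and-rescale.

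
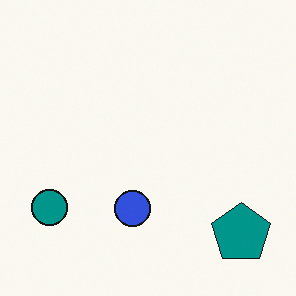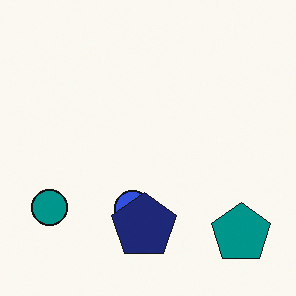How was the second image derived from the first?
The second image is the first overlaid with an additional navy pentagon.

A navy pentagon appears in the second image that is absent from the first.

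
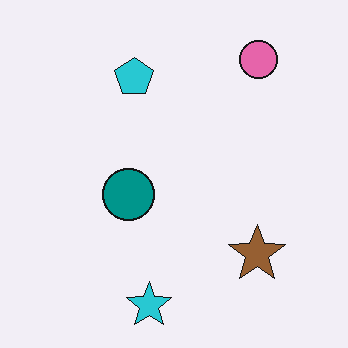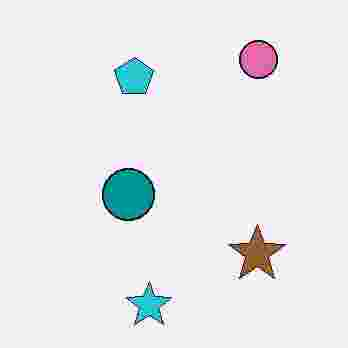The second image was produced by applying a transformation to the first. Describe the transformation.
The second image is the first degraded with heavy JPEG compression.

Blocky 8×8 compression artifacts appear around shape edges and the flat background shows ringing — characteristic JPEG degradation.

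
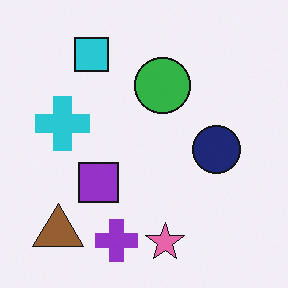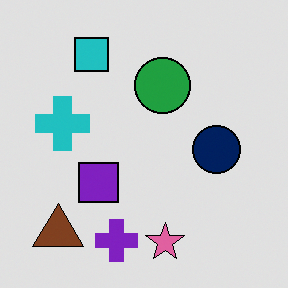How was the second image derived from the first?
This is the original image moderately posterized.

Each flat color has snapped to a coarser quantized level — most visibly, the near-white background has dropped to a flat grey.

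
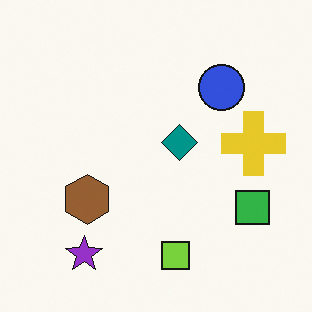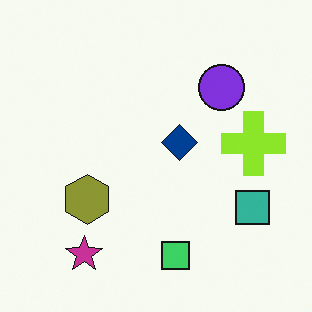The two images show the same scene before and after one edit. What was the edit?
This is the original image hue-shifted slightly.

Every shape's color has rotated by the same amount around the hue wheel — a uniform hue shift.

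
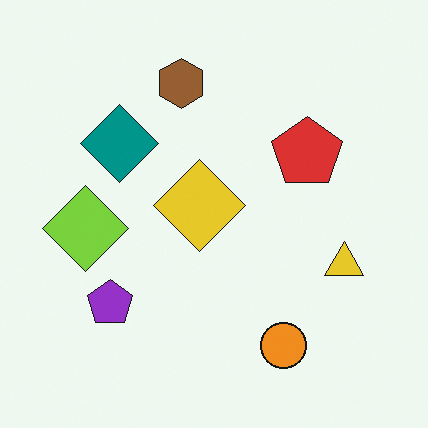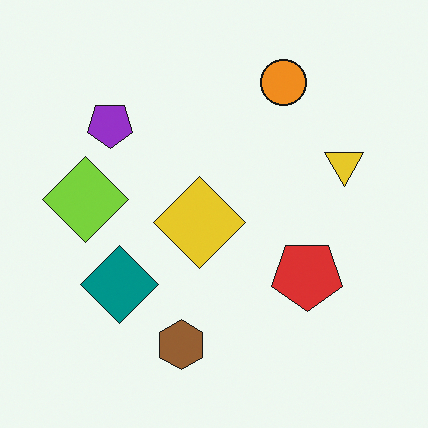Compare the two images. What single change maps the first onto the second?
The second image is the first flipped vertically (top ↔ bottom).

The brown hexagon is in the top of the first image and the bottom of the second — shapes on opposite sides of the horizontal midline have swapped in a mirror flip.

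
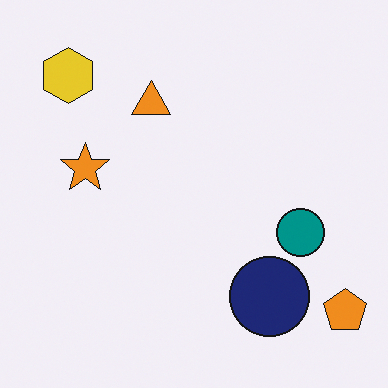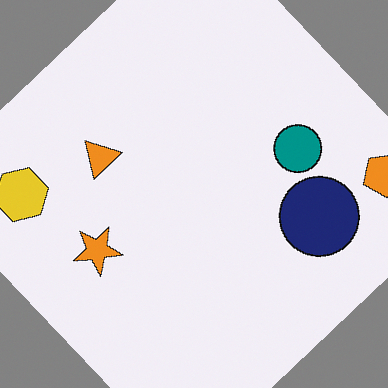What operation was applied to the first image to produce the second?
It was rotated counter-clockwise by a large amount — several tens of degrees.

Every shape is tilted by the same angle and the image corners show triangular fill wedges — a whole-image rotation by a non-right angle.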